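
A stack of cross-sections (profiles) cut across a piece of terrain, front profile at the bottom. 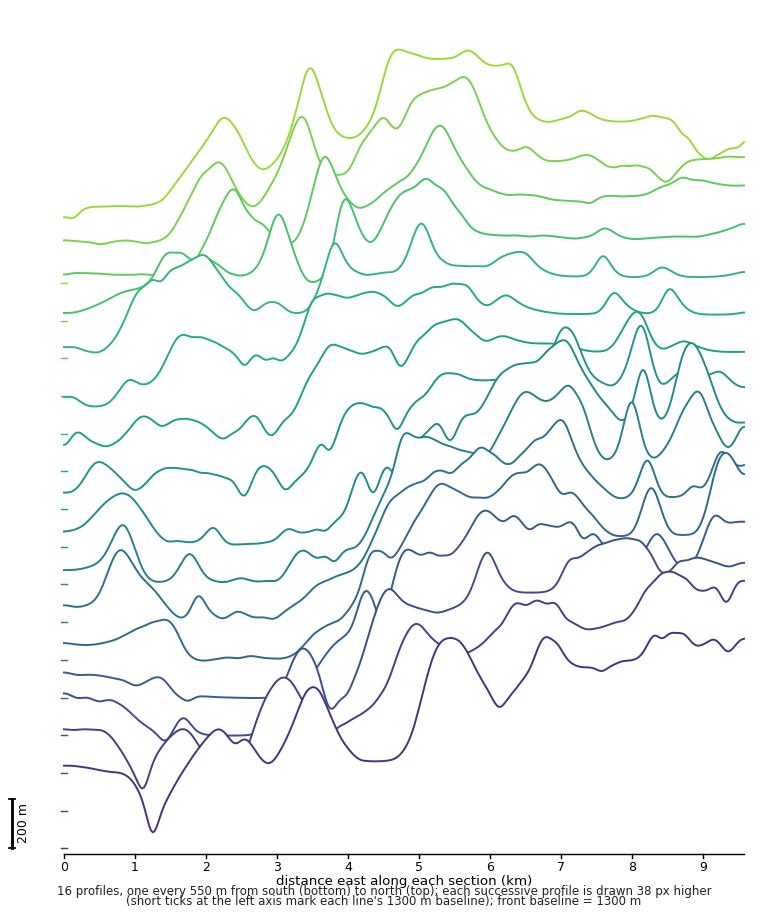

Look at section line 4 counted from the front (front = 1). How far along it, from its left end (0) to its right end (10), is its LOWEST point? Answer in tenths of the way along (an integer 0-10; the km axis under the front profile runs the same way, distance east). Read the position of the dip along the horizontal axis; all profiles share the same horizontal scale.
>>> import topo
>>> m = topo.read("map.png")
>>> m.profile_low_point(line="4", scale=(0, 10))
2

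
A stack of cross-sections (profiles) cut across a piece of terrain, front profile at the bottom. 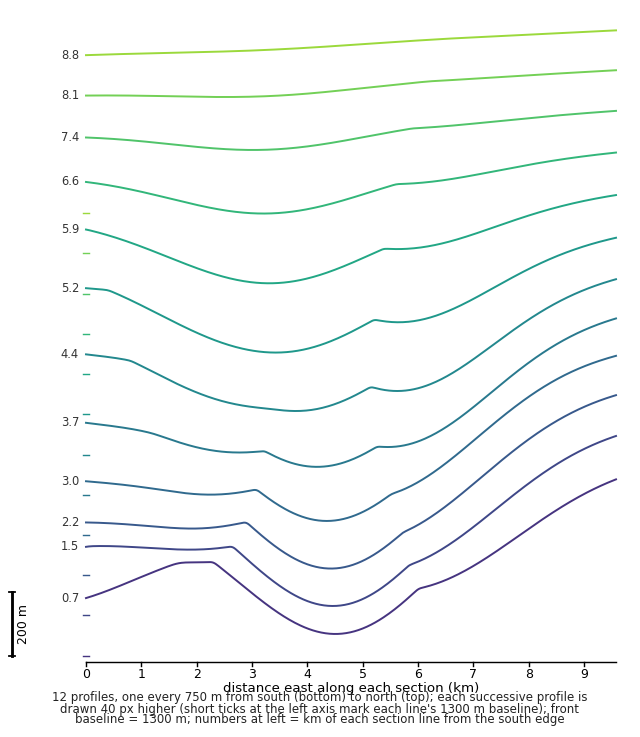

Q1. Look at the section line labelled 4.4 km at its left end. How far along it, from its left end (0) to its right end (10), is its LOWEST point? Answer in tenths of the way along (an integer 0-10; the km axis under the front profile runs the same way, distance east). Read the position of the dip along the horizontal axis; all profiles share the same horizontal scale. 4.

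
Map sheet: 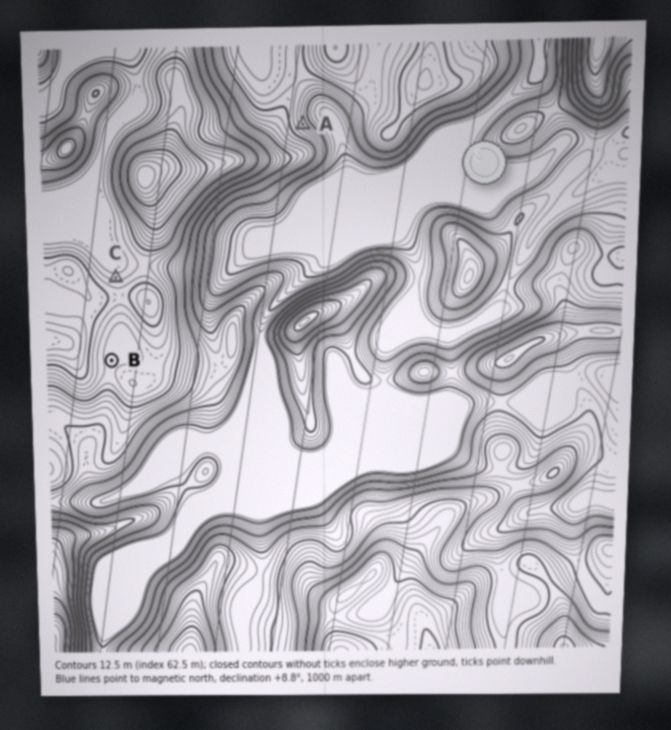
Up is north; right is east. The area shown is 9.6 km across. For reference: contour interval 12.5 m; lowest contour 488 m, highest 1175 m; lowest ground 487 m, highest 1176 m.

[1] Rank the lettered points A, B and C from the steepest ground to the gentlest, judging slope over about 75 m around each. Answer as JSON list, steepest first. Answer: ["A", "C", "B"]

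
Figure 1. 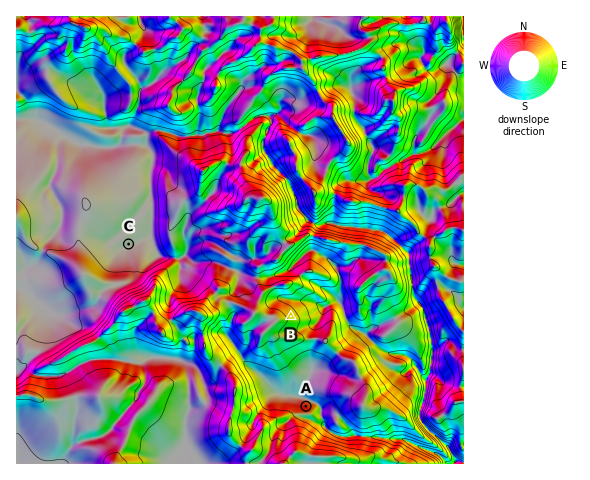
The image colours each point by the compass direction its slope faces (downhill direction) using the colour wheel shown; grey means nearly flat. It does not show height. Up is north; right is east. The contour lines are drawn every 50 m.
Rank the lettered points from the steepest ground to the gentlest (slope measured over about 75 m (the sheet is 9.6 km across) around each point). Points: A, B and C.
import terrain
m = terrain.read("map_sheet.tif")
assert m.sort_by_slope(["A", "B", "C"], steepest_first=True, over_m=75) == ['B', 'A', 'C']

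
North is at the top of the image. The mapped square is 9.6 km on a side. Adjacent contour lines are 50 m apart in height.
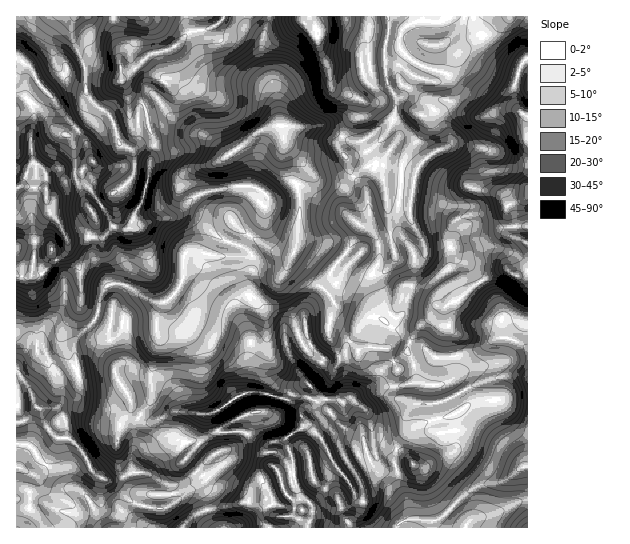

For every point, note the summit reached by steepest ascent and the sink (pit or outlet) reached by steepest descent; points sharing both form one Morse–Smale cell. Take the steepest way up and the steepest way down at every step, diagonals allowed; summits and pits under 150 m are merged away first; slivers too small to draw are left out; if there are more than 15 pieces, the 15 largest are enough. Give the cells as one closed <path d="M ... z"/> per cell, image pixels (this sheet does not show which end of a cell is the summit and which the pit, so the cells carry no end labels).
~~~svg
<path d="M527 16l-138 0 0 14-5 25 3 27 9 15 0 12-5 11-29 21-11 0-26-14-48-2-22 8-10 11-18 13 8 17 2 17-6 23 2 9 36 25 16 7 6 0 1 8 21 20 10 5 6 6 7 12-7 16 0 8 2 2 12 4 15 13 11-2 17 1 12 21 15-4-6-14 1-5 9-17 14-12 6-9 9-1 11-6 13-13 29-17 7-2 11 7 11-3 0-107-15-1-16-12-14-5-20-4-10 0-7 4 3-6 0-5-13-26-19-12-8-3-8 1 6-6 6-13 0-3-10-8 0-4 19-19 21 0 50 28 34 11z"/><path d="M269 248l-7 0-11 8-16 2 5 9 1 11 7 19 13 12 4 8 0 22-8 5-7 0-28-9-11 0-32-18-13-16-4 2-6 19 3 24-8 29 1 22-4 9-8 9 9 6 6 0 18-9 18 0 11 3 7-2-4 6 0 16-17 20-3 4 2 3 10 10 18-19 2 16-9 9 6 7 19 3 10 5 4 4 0 4 3 2 12 0 4-4 6 12 5 5 16 0 10 5 6 0 3-6 1-8 22 2 8-1 12-7 0-8-4-8-18-22-12-25-20-21 0-6 10-12 1-9 10 9 23 2 25-14 28 0 16-4 2-2 0-10-2-6-16 4-12-21-17-1-11 2-15-13-12-4-2-2 0-8 7-16-7-12-6-6-10-5-21-20-1-8-12-2z"/><path d="M17 59l-1 215 2 2 9 1 15-4 25-24 13 21 1 35 6 6 10 4 4-21 4-7 6-3 15 1 20 14 11 4 12-3 7-7 7-12 1-26 3-3 14 0 13 4 32 1 5-1 11-8 6-1-35-24-2-9 6-23-5-25-4-8-19-19-6-3-10 0-24 9-14 0-6 20 0 10-5 22-9 16-4 13-4 3-14-2-6-14-24-34-2-8 11-10-7-20-46-58-7-13z"/><path d="M506 337l-11 2-25 14-27 6-12-2-14 7-2 2 1 15-6 3-12 3-28 0-25 14-23-2-9-10-4 13-8 9 0 6 20 21 12 25 18 22 4 8 0 8-12 7-8 1-22-2-5 20 89 1 5-7 8-2 24 2 8-4 29-28 12-5 16-1 23-15-1-5-11-11-25-16-16-5-18 0-10 2-4-3-5-21 1-5 14-4 28-16 16-5 12-3 19 0 5 3 1-30z"/><path d="M98 315l-5 7-16 15-2 5 0 16 2 8-12 7-4 8-2-7-11-15-4-10-3-2-11 0-13 15 0 166 106 0 0-9-16-7-6-7-1-16 2-10 13 6 18 18 18 5 18-1 38-28-2-3-8-4-11 9-16 4-23-12-13-1-2-2-1-12 4-12 0-21 5-10-7-5-5-16-13-21 2-11-8-23 2-20z"/><path d="M267 16l-80 0 0 9 2 8-12 12-10 6-20 5-26 25 7 10 15 12 12 42 14 0 24-9 10 0 24 20 18-12 10-11 25-8-5-36-14-32 0-12 7-23z"/><path d="M387 16l-119 1-7 28 0 12 14 32 4 21 0 13 2 2 44 2 26 14 11 0 30-22 4-10 0-12-9-14-5 4-11-2-6-6-4-13 1-5 23-2-1-8 5-21 0-11z"/><path d="M74 16l-57 0-1 42 16 12 7 13 46 58 7 20-11 10 2 8 24 34 5 13 15 3 17-32 11-51-13-1-12 4-9-4-10-28-14-10-9-10-3-7 0-23-13-29z"/><path d="M443 44l-21 0-17 15-2 8 10 8 0 3-6 13-6 6 8-1 8 3 19 12 13 26-2 10 6-3 10 0 20 4 14 5 16 12 14 0 1-82-35-11z"/><path d="M186 16l-111 0-2 3-1 19 13 29 2 27 10 13 14 10 6 22 6 8 11 2 8-4 12 0 1-4-6-11-2-17-4-10-15-12-7-10 26-25 26-8 12-11 4-4z"/><path d="M522 376l-19 0-28 8-28 16-14 4-1 5 5 21 4 3 10-2 18 0 16 5 25 16 11 11 2 4-24 16-16 1-12 5-33 31-13 1-15-2-8 2-5 5 1 2 67 0 6-8 6-3 20-4 22-12 9-2 0-120z"/><path d="M506 269l-24 11-12 8-13 13-11 6-7 0-6 4-2 6-14 12-9 17-1 5 7 14 17-8 12 2 27-6 29-16 12 2 17 8 0-73-11 2z"/><path d="M67 249l-25 24-15 4-11-2 0 90 14-18 11 0 3 2 4 10 11 15 2 7 4-8 12-7-2-8 0-16 22-27-10-4-6-6-1-35z"/><path d="M201 252l-14 0-3 3-1 26-7 12-9 8 5 9 7 7 32 18 11 0 28 9 13-3 4-6-2-18-4-8-13-12-12-38-7-3-15 0z"/><path d="M122 284l-11 0-7 5-7 25 14 5-2 20 8 23-2 11 13 21 5 16 8 5 7-9 4-9-1-22 8-29-3-24 5-19-12-3z"/>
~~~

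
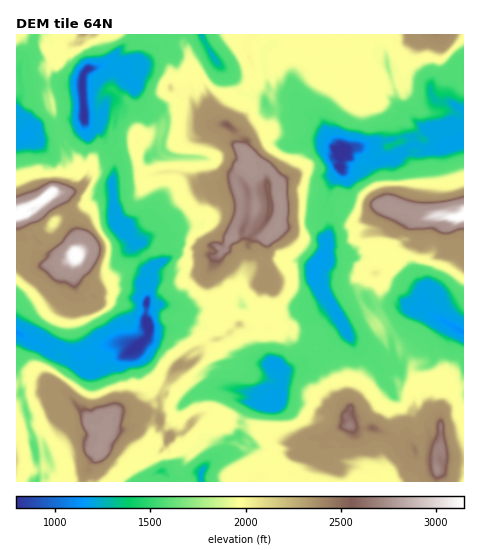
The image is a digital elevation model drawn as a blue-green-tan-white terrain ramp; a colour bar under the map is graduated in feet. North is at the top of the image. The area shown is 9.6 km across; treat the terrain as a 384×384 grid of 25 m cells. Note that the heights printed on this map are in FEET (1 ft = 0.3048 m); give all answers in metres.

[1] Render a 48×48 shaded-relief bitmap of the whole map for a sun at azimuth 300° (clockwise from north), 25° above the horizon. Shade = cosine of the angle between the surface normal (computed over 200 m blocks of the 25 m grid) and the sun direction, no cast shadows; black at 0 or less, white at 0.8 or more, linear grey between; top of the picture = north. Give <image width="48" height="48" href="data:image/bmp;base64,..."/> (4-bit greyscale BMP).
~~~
<image width="48" height="48" href="data:image/bmp;base64,Qk32BAAAAAAAAHYAAAAoAAAAMAAAADAAAAABAAQAAAAAAIAEAAATCwAAEwsAABAAAAAAAAAAAAAAABEREQAiIiIAMzMzAERERABVVVUAZmZmAHd3dwCIiIgAmZmZAKqqqgC7u7sAzMzMAN3d3QDu7u4A////AFR6mrlBVRJoiFbN2IiIiHVVVGiIm5mFQ3Z5m7lRJlIUd0St25iIh4h2U0Z4moqlNFaKm8phAndTNkFYrcqIqXeIdUVniIq2RUaJmtuTATeXRXMlibupuoiIh2ZniIrHNTaZmcymIiJ6Y2dSR5qqzJiIh3d4iInIM0iZmLuoQ1NIl1WGRJqZvduZp1d3iIi4Ili6mLuYU2dkW6Z4doqrvN25uVeZqpioMnnKiay6dGh1ScqJhnib3e3ZumZovMuYQrq6iZrMqHiHNKyodmiZ3dzcqnVoq7zIZc25iGjO2oepUieZdUV4vdy9ymZmvJmph6zahVjN3bqaZDJXdlNHrc3LupdnrKiIiNzJZWi83d3cozImd3VGnLq9yoZ4nMqpd+2nZ4iJm97/2kIiV3Q2mqiJqpmIiqi8haqImIiIVs7/7KZUI2Y1eIiIiZiIiJiJmXiYdmd3VGz/7bl3YyREVXiIiZmIiIiJmZh4dSJWVUfezNqYdmVVUzeHabqHeIiHd3eHZCADZkS9udyZmHeIhUaGarqGaJdoiJiIZSAAFEW9qL2oiYiIZWdmibmXd3iIh3mpl2UAAiWtuJuoiIiHRHZnqpmHRYiImbmpiIhhASSrqJmIh4dlQVVZmoh0MmiJq6mZd2dkESWrqYhUeJl0IRR7qYiDMiaJmYmIhjNFQiWt26liJauGQgOcu5d0FDN4iXiphkECVTOd7duGQ3uWUwOczMmHIlRWeInMqUEAOHM57tyWRVh0VAF7zNqIc0VmeYit3YMABqt1nu25NGdSJBA7yruIh2Z4eIiL7qcgBIzJjP7Mc1hiARAay5h2iYd3eGd5zsYQN5ipi97e12iVEAAIy7h3ZmZmQwEVvKcQWJmIirvO63eaQANVvLmHeGVVQiAAWYUQaYmIiaiL7Id6UAJ3nuuId4qpmMkgAjVAeoaIqZeJu6d5YAJ4jP/IiZq8zO7VEQAzi6VIqql4qpeJUAJ5m//8mJq83d7+hkACnMlFiqqJuod5UAJYm+/9uqqqzMzcubcAfMuHesyqy4d4YxAlm97czMu7u8ury5lCW7uqmavN3Ih2Z1IRfLrLzKqrzLu6zLpke6ebqZms7admeYUibMmZrMuqu7rLqqqni6RKqHZ5zJRFeJUyWcqYeJmau5nMqHrKnLY4uZh3m4RDSIQ0Rnd3dnh4iYi7lVnNvNlnu7qIiXVVNoQlVWZWVEZ4iIiacyq8yrqau8uJh1WGV4dFdkVWdjNWeJmYYRm7ypmbu8uIl2Rod4h3eHUzZ3VVVpioUhm5uqmJqrynaIVXeIh4mHdiNXZnZompUinJmK3KiJuomYZFWIiIiIiGVDRneIiYUirLh53tmIiHrKdkN5mHiIiHdiNoeImWMQm5mIvuyYZYrMl2NZmIiIiIhyNniIm5IAKZiInNzJVIq7iIdniIiIh4mFJEWIm7cgAjZ2iqrKRYuqiIh4iIiIh3mGRBAlm6iDARFnZ4mpWJqoiIiIiIiIiHmYZkAAW6iYMSAWeIiYeLiIiIiIiIiIiIqod3IA=="/>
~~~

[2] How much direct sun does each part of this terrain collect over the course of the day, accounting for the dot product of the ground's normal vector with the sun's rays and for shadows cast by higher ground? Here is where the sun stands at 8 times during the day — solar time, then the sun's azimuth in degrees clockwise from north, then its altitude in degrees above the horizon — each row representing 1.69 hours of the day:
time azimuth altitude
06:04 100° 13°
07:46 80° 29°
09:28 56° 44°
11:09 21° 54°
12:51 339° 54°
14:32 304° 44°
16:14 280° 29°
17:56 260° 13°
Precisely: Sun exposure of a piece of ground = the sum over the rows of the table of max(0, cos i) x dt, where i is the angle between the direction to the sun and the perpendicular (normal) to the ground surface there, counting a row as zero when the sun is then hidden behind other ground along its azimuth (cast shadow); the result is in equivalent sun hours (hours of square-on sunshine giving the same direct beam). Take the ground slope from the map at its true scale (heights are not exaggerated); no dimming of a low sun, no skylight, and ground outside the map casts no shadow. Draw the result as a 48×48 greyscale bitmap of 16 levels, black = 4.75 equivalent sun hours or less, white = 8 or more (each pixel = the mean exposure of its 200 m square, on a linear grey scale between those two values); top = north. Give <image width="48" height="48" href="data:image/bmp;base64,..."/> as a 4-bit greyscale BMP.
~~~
<image width="48" height="48" href="data:image/bmp;base64,Qk32BAAAAAAAAHYAAAAoAAAAMAAAADAAAAABAAQAAAAAAIAEAAATCwAAEwsAABAAAAAAAAAAAAAAABEREQAiIiIAMzMzAERERABVVVUAZmZmAHd3dwCIiIgAmZmZAKqqqgC7u7sAzMzMAN3d3QDu7u4A////AMVs24lzuRne3depzd3czMtzFszMmMxzuLysypyZS7MWzJGM7d3d3GNqypzJTMusqruLuaZCZr2xETOMze3cknzNyEIinMu8q8lYuZnbdXvJfMgoyb3Li93dzMzMzcvMvNZplbzcaTSYZLy1fMXL3t3dy6zM3dzdvNSpSafNubkm7FrLcmvczu7dlZut3dy6u8elu5vdyLyKqti9283d3d3czdzu7dzNy5WK257u2rzdvN7d3u3M3NzMzczcze7duods3N7e/s7bpK7u3aqaq6zNzt283N3u3Gmd3dzN7u7OqTvd7burq7zO7uzNjN3u3Gq93dy73u3cepKsp0Jqq87t3d3anN3d3cvd3du7zd3btWp7zMy7u9zf7u/by97d3M7d3bu6rO3M3IRlvNy6lM3d7u7Ny+zf/d7cvLzMmd293uyoKMxALM3d3d3cu/7e7e3Myazdt4zc3u7LtSVWR73d3t3Kvd3d7tzHEzO8hSW6ze3cu7iHl3zd2ZyKzd3e7bgQERMUzLZoy93d2qzd3avNtpmc3d7tyzM1URACGME53Lzczt3d3svelLrt3u3Muph2jMtAI1ad3LjN3d3MyrzbWbzd3LzMpaR3zM3aebQjm2jN3Kt0pay4XL2Ypa3LiiVMyozbqIlosmgnzKNpaXyUvJRlh3zJazTII1fLuYiZqoW2OKzduqmWyWrMa2MyYnx0y6R53JaZu6zLpIzdy5eYy83NhLlAM8vNxjdWicEnu5unm2jMq4SYm93d2AERKdu9zNqXjLxQSovKSrzHSkNXm3zMyTFbzMu73e7LvJqJqr28sWQhMpZnhmzMdqy83b3cze3cypM5m83czJvcN3sDaMhSWJqjKAB3ve3LmmOqu5vMzLzNyqmQeaWbYkIGQGEQDN65gwrMuHu5vMusyIepmrtRfMyZrO1QBrvJY8zMhMckqszJyZeZl7mM3e3u/97YNUaqV5JqjJarqd3JyZaZmazu7t3t3t3t3cV4R3xie4zbm8u6yXebzM7u3e7t3s3d3b10F23Lur7bnLyK24equq3t3d7u7e7u7t3KCY3t3t3tzM3N3dmalqre7t3d3t7t3t3KmYvO/ty6u93d7d3MmZvMzv7u7u79ze3sqKlrVWVRh93d3Ny6mavanN3d7ty73dzduMyIzIRavv2pi7uXACnMy8vM3cuZ3cu9y93ZvLrMm+27q7t6chEkRF3dzMpLzKa7zO7dq7zc3dzdy81hO5jMzJNqzKJ3mnG73d3Mm73d7uztvN3MokUUzbqZnEu6q4G63N3Gi77e7MyYzdzIO8zJh83tx7y9u4K5rs2mrN39zNxavco0vd3bRnyph83My3PO67u83d3tztyofISs3d3dvJpZrMyVeFTd27zc3d3MqrzMdWzd3d3dvYmM3cu6ZCBN27u87d3Mh6zdx7zd3d3bvKEivcuL1wACuHZcu92yhM3N3Mzd3d3ZzKlzKWl922AUBFbNuuxWSt3d3d3dzd3bxjRIIGWt3bVWI83d3dpYjdzM3d3czN3MqczMtQ=="/>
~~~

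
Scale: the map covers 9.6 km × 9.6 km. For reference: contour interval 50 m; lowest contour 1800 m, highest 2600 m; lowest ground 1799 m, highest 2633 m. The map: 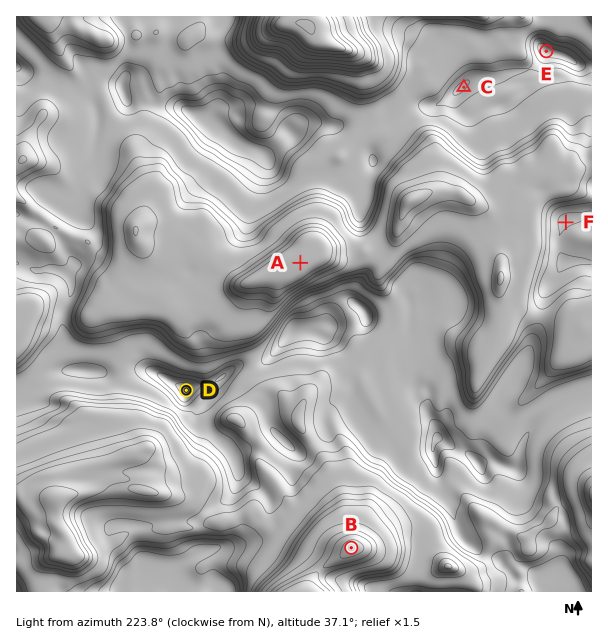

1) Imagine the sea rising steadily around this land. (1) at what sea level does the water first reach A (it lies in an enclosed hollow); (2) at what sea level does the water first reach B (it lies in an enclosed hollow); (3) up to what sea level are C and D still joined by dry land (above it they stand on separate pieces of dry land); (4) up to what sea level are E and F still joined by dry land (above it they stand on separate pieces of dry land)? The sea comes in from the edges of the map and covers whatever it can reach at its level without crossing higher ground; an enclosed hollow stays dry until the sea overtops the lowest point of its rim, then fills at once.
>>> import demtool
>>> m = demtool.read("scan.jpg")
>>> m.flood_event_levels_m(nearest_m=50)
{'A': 2250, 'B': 1900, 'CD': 2350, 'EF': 2300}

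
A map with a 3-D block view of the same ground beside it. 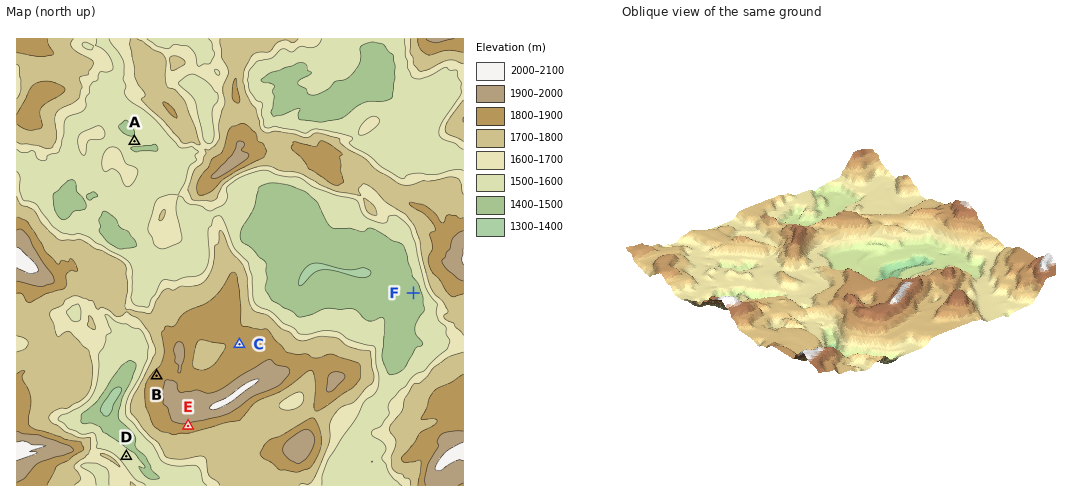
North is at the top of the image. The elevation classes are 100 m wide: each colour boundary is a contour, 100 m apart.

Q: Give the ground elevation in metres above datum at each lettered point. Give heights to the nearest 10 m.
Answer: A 1560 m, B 1830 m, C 1830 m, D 1590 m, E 1840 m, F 1470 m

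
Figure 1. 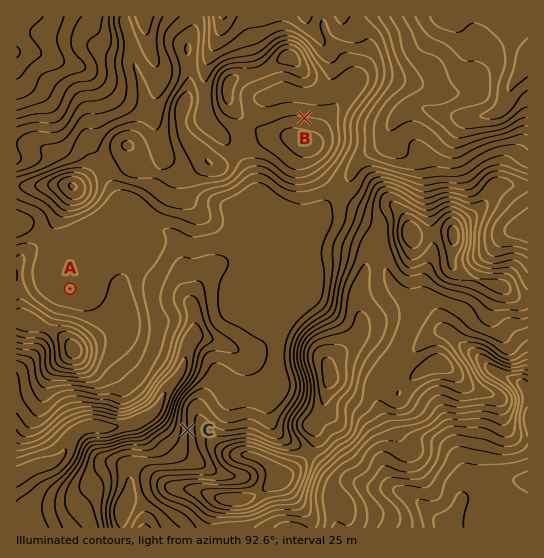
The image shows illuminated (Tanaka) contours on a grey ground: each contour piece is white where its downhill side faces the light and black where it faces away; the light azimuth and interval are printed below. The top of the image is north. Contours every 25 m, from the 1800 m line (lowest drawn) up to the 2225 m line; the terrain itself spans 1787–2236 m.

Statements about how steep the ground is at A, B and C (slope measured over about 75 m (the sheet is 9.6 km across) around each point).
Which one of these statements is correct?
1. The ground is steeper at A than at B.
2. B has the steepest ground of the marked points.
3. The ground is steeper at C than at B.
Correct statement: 3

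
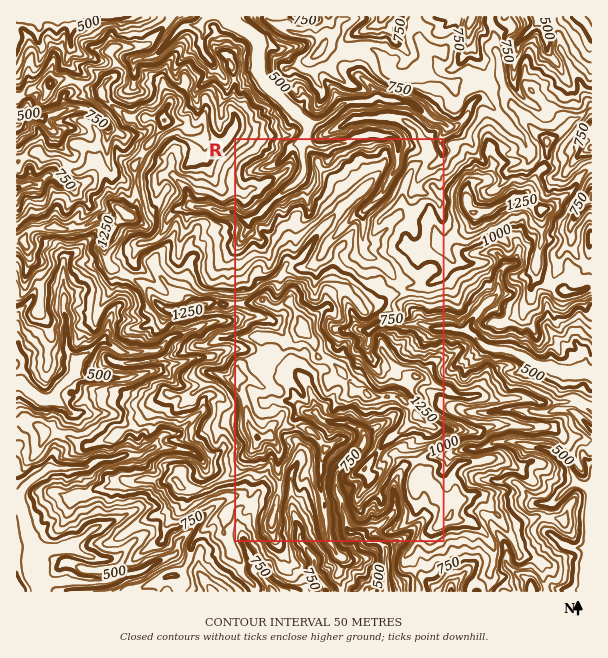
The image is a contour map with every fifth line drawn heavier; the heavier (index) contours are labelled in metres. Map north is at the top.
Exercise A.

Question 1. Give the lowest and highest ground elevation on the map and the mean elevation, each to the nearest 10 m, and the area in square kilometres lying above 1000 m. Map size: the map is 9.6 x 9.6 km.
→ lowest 420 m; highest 1500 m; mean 840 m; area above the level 22.6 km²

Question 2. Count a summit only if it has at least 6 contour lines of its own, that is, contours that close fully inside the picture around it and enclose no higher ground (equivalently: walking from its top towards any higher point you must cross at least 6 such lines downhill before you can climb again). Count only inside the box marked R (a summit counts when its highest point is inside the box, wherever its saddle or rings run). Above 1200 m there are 1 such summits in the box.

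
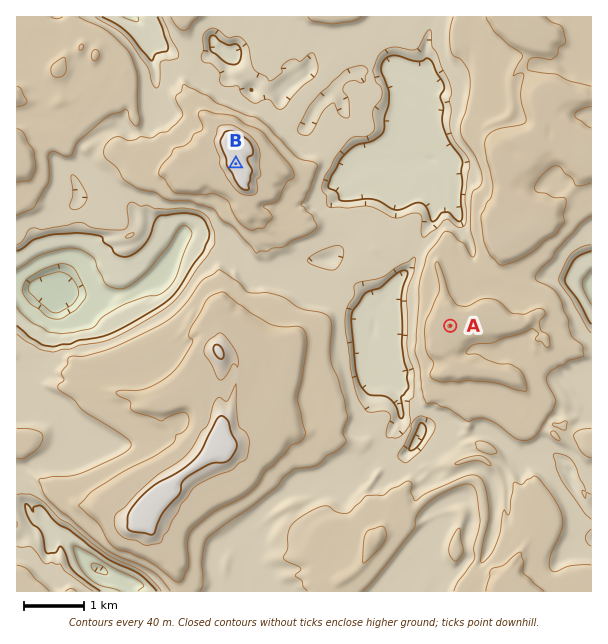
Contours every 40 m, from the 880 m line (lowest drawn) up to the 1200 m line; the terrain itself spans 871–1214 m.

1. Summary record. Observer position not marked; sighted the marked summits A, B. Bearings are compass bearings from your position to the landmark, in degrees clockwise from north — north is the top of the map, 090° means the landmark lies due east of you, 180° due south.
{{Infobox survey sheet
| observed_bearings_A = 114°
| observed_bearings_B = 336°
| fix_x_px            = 273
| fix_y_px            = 247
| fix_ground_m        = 1080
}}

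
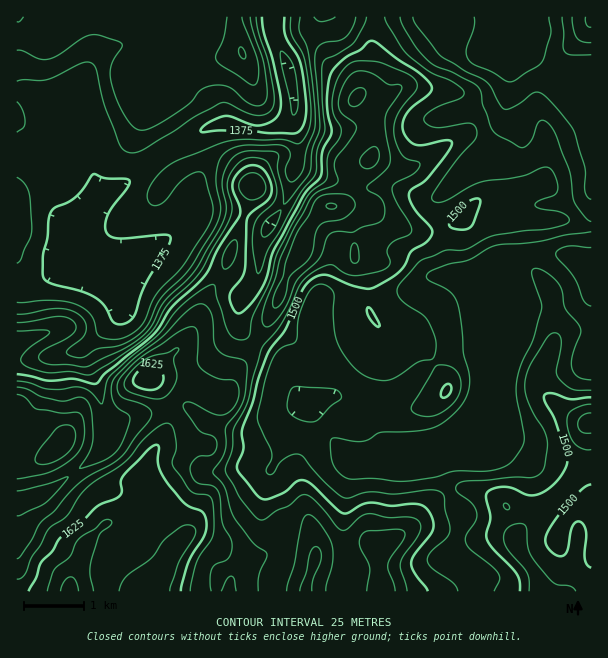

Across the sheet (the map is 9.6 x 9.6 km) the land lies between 1345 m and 1685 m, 1480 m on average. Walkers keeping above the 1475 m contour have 44.7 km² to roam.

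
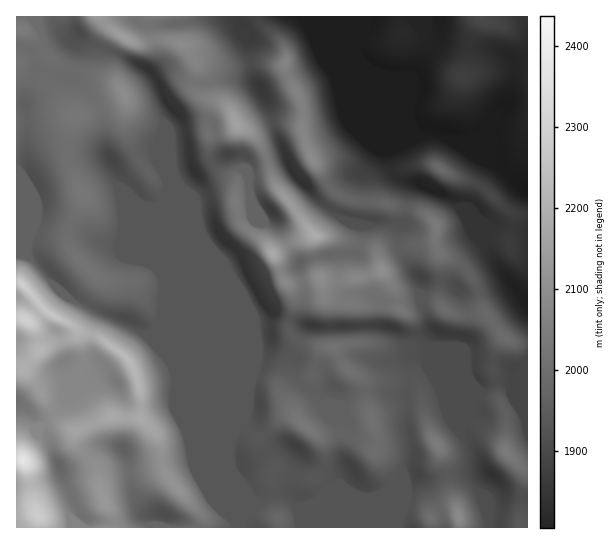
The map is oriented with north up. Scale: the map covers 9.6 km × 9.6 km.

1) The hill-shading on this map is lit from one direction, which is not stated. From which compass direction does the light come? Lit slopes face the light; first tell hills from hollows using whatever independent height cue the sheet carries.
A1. NE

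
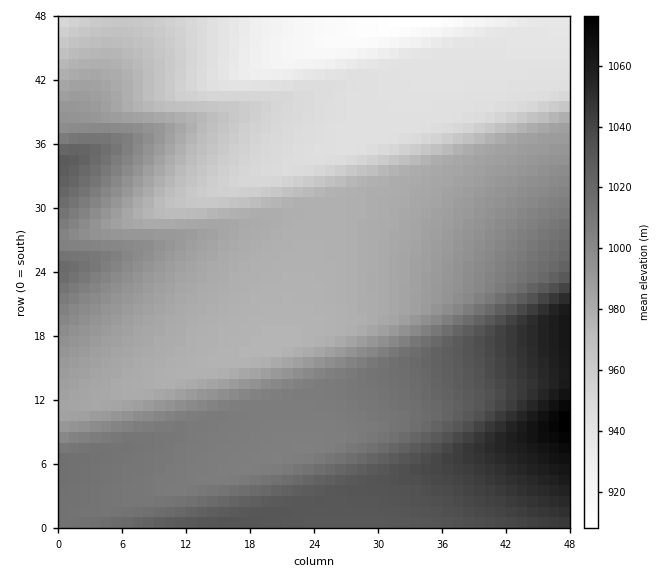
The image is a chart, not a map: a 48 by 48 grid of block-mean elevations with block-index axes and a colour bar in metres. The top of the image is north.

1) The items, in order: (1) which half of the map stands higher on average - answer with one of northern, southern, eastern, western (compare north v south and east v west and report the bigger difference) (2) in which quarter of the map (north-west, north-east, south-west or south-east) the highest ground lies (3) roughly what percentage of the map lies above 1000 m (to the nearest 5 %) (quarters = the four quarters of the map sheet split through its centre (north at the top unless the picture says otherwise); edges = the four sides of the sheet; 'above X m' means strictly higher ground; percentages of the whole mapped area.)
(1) Taken as a whole, the southern half is higher than the northern.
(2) The highest ground is in the south-east quarter.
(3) Ground above 1000 m makes up about 40 % of the sheet.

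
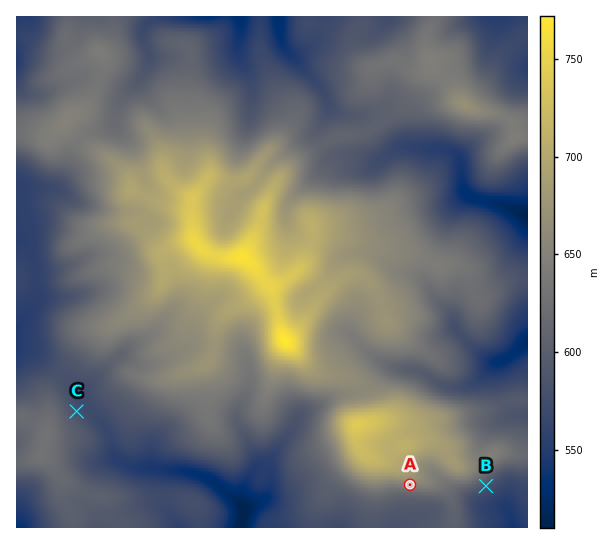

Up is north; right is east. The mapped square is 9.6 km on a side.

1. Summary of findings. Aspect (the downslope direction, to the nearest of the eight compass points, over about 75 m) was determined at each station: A S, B SE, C NE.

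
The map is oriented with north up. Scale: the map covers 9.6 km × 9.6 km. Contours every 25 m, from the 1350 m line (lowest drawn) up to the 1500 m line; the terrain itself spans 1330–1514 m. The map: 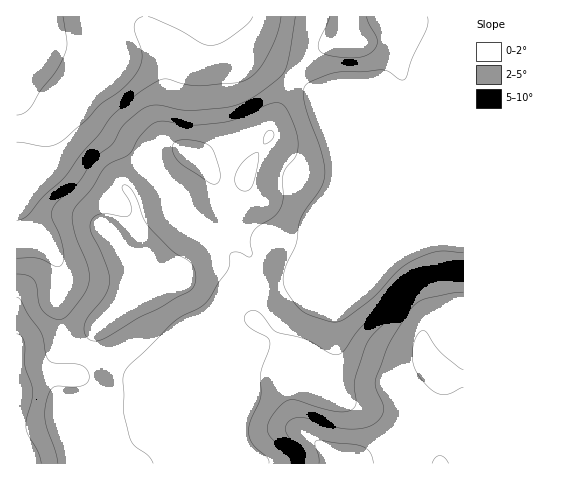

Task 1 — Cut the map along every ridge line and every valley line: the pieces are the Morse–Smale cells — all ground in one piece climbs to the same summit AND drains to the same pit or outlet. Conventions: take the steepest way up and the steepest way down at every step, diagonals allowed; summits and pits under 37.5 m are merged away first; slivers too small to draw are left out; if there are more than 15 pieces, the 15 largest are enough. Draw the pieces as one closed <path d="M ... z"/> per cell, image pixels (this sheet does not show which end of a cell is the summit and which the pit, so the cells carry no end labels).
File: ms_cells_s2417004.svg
<path d="M216 16l-124 0 6 15 14 23-4 16-5 7-25 9-34 34-2 9 3 11 0 11-3 14-9 11-17 5 1 283 211 0 0-128-4-15 2-16 10-11 12-5 31-3 16-5 16 0 7 2 18-21 16-31 16-39 78-79-29 10-12 0-8-3-22 0-49-20-32-22-41-25-14-15-12-18z"/><path d="M463 16l-246 1 10 3 18 25 13 12 36 21 32 22 28 12 21 8 22 0 8 3 12 0 31-11-80 80-16 39-16 31-18 21-7-2-16 0-16 5-31 3-12 5-10 11-2 16 4 15 1 128 235-1z"/><path d="M91 16l-75 1 1 163 16-4 9-11 3-14 0-11-3-11 2-9 34-34 25-9 5-7 4-16z"/>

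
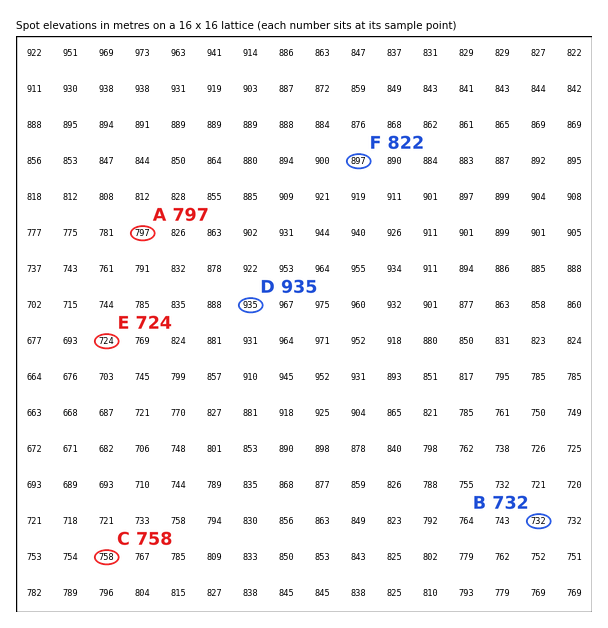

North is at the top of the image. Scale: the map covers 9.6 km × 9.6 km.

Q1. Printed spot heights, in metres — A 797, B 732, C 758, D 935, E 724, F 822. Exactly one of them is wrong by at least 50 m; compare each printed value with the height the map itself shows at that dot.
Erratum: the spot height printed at F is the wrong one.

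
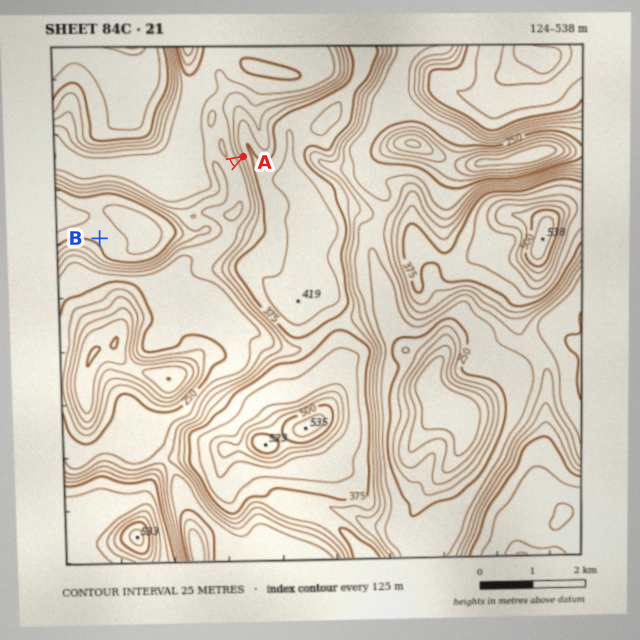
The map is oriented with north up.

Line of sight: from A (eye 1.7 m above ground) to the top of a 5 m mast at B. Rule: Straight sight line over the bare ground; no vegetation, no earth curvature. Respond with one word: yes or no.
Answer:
no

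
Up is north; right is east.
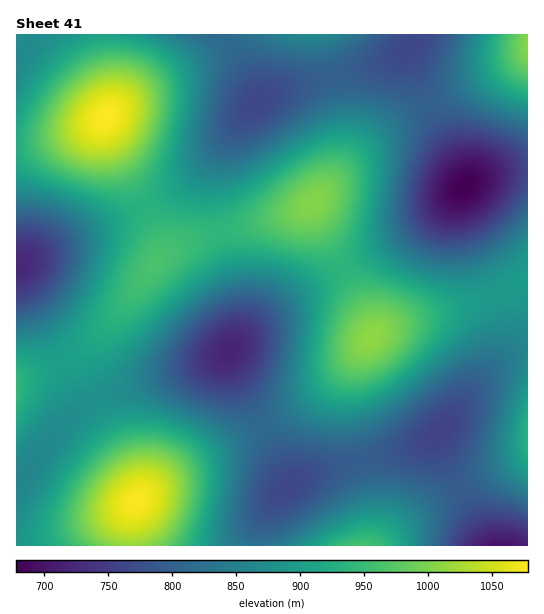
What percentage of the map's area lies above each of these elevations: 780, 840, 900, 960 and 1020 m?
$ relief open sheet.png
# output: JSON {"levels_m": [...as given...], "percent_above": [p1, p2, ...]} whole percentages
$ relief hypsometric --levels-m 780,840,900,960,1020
{"levels_m": [780, 840, 900, 960, 1020], "percent_above": [87, 62, 37, 14, 4]}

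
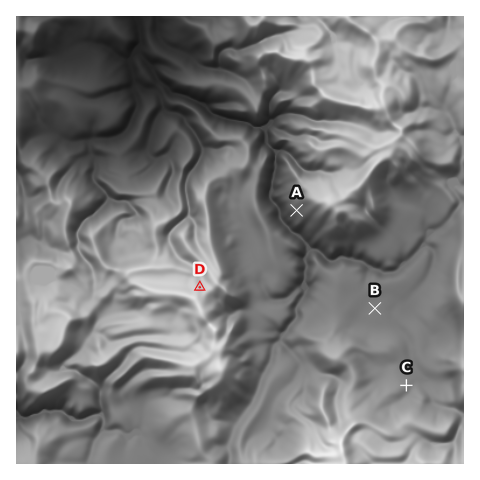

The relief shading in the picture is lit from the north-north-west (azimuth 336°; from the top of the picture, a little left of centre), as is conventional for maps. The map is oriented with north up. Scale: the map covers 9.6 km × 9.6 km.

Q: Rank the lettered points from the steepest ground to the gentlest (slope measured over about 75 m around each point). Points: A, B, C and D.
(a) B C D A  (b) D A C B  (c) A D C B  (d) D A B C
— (c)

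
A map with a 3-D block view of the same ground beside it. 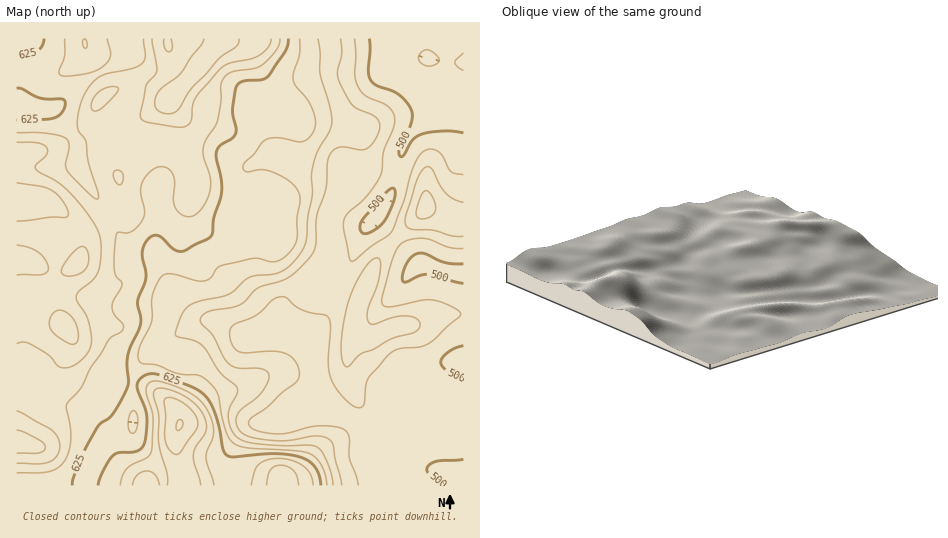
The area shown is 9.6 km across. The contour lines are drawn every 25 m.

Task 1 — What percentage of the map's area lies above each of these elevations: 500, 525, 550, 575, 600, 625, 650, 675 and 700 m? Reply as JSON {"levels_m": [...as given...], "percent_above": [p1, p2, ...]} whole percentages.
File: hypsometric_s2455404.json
{"levels_m": [500, 525, 550, 575, 600, 625, 650, 675, 700], "percent_above": [95, 79, 66, 59, 52, 40, 28, 13, 4]}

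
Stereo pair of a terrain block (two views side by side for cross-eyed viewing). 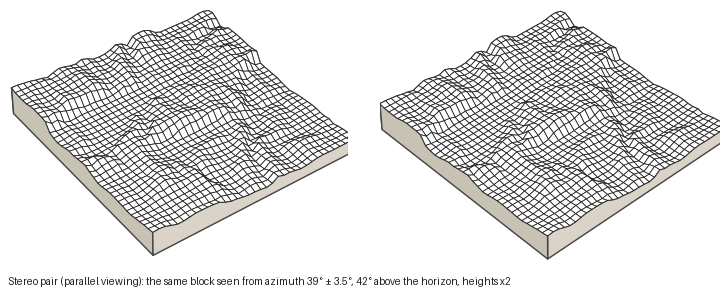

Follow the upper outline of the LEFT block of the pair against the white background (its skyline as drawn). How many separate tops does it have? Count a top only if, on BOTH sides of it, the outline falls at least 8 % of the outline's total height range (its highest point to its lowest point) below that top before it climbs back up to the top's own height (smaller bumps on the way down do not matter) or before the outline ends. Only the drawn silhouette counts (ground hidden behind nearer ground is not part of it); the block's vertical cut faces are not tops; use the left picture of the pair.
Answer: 2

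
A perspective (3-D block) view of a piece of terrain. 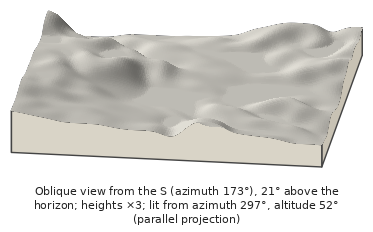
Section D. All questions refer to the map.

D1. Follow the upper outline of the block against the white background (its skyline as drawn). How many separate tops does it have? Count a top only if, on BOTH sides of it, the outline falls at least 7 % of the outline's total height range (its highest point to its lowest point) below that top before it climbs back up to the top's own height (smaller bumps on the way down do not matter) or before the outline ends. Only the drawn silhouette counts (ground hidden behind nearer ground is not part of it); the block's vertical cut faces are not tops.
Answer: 2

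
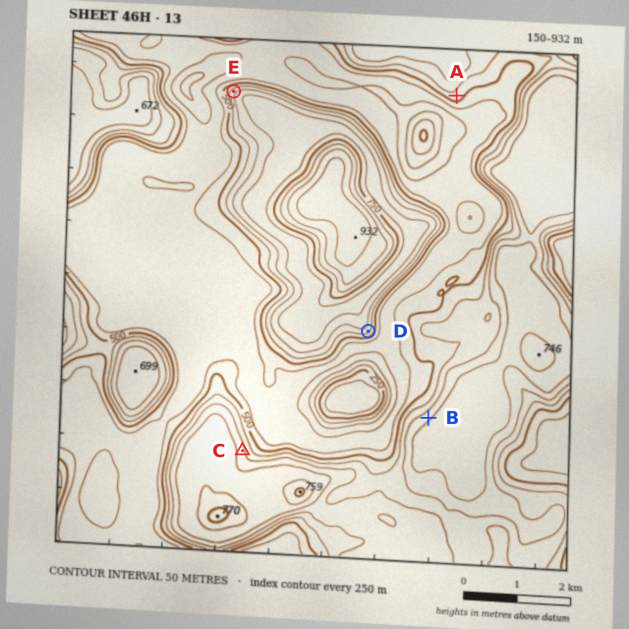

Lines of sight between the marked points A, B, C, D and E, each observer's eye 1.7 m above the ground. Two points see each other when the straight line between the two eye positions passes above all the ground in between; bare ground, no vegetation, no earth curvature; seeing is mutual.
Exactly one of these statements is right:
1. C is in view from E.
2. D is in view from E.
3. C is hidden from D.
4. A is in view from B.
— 4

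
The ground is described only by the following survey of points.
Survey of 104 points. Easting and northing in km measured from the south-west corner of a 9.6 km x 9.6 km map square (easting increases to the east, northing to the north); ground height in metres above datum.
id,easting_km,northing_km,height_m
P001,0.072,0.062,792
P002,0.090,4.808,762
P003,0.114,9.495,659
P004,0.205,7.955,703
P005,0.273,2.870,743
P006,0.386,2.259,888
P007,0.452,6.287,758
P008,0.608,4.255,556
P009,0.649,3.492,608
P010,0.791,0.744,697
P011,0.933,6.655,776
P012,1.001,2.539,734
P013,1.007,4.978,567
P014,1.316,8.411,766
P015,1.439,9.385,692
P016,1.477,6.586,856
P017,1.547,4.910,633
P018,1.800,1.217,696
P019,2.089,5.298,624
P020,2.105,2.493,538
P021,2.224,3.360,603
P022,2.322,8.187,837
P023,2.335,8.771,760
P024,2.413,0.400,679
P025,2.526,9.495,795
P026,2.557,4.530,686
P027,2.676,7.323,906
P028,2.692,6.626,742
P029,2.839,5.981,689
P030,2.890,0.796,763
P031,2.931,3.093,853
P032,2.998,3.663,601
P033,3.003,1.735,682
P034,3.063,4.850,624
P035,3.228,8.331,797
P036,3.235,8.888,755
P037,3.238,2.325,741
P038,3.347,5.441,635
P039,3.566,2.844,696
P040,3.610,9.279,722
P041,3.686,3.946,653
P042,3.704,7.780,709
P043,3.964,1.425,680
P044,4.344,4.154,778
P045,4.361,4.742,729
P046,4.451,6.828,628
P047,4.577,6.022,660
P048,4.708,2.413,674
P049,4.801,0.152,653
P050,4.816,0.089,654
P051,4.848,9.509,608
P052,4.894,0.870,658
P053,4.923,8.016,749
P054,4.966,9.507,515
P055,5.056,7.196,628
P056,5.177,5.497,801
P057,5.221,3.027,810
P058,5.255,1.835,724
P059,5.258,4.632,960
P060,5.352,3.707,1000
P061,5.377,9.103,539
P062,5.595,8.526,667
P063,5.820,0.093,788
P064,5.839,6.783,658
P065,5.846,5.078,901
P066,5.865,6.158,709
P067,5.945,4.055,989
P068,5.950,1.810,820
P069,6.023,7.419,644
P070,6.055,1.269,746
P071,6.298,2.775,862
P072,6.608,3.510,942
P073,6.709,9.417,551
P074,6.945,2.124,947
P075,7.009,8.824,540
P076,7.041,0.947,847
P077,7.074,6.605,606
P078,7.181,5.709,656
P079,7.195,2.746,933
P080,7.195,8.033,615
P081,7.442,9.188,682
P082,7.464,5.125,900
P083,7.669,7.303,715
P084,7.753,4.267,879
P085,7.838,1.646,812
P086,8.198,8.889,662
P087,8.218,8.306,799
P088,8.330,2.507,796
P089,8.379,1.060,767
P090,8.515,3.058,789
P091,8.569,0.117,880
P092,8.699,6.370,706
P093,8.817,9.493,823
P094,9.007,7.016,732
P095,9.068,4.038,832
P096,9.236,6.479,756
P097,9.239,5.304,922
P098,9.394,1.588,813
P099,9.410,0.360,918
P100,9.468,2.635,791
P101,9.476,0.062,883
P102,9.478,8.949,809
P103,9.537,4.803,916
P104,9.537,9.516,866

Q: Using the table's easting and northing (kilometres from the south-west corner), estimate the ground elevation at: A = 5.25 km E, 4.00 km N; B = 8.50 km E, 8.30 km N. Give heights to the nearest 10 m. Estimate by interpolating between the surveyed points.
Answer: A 970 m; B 820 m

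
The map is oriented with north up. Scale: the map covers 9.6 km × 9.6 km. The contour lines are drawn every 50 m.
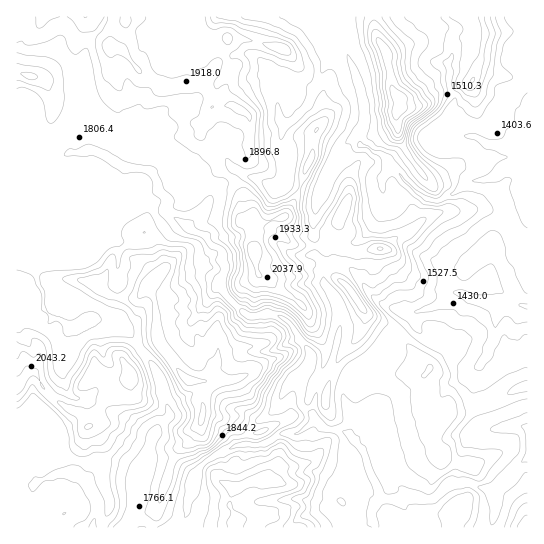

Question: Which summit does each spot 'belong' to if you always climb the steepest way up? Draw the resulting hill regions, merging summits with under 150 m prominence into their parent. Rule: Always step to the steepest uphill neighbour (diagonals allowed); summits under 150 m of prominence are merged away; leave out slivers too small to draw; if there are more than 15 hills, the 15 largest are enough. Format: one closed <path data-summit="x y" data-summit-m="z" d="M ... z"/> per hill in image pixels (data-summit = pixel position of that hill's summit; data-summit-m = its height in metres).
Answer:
<path data-summit="131 375" data-summit-m="2133" d="M331 16l-7 1 4 42-20 46-14 15-10 6-4 13 0 11 7 9-2 23 10 5 25 6-7 28 2 34 6 6 3 5 0 17 15 22 1 25-9 36-15 28-3 20-12-8-1-24-6-2-10 11-7 16-26 22-3 14 10 2 9-2 15-10 16 0 17-13 12 9 10 0 12 4 16 22 4 16 10 19 1 9-7 0-23-18-7 0-9 6-5 6 0 16 17 19 144 0 6-19-1-18 24-26 9-7 0-288-23-2-12 9-24 4-11 10-17 9-11 0-12-7-15-14-6-8-8-5-1-5-7-8-21-8 0-14 4-8-1-26-18-52-9-23z"/><path data-summit="254 250" data-summit-m="2098" d="M323 16l-307 1 0 140 25 0 10 3 20-8 24-1 27 16 28 4 7 11 2 9 9 10-3 9 22 15 3 4 16 7 5 9 6 2 6 6-2 8 4 9-5 15 7 12 22 19 26-1 10 4 8 8 7 14 7 6 4 7 0 8-11 16 0 23 1 5 12 9 4-25 16-32 7-28 0-21-5-12-11-14 0-17-3-5-6-6-2-34 7-28-25-6-10-5 2-23-7-9 0-11 4-13 10-6 14-15 20-46z"/><path data-summit="187 379" data-summit-m="2122" d="M181 221l-4 0-28 22-34-3-21-17 2 7-5 21-6 6-11 4-15 0-16-5-2-2 1-18-9 21 0 6 4 19 6 9 1 19 9 9 5 0 9 6 7 0 9-5 22 0 13 4 13 10 28 41 10 36 0 6-10 9-7 12-4 21 26 6 21 11 4-7 15-13 23-11 11-2 3-14 26-22 7-16 10-11 6 1 1-6 8-9 2-12-11-13-7-14-8-8-10-4-26 1-22-19-7-12 5-15-4-9 2-8-6-6-6-2-5-9-16-7z"/><path data-summit="398 97" data-summit-m="1928" d="M445 16l-113 1 13 28 18 52 1 26-4 8 0 14 21 8 7 8 1 5 8 5 10 13 23 16 11 0 17-9 11-10 24-4 12-9 23 1 0-12-7-16-8-1-10 7-10-2-19-9-13-1-6-5-4-11 0-10 4-7 0-5-6-10-1-21 0-4 4-5 0-22 3-8z"/><path data-summit="234 487" data-summit-m="1876" d="M315 420l-17 13-16 0-15 10-9 2-21 0-31 16-7 8-8 16-4 29-8 13 166 1-10-15-6-4 0-16 5-6 9-6 7 0 25 19 5-1 0-5-11-23-6-21-12-15-9-4-15-2z"/><path data-summit="526 527" data-summit-m="1626" d="M527 459l-8 6-24 26 1 18-5 19 37-1z"/>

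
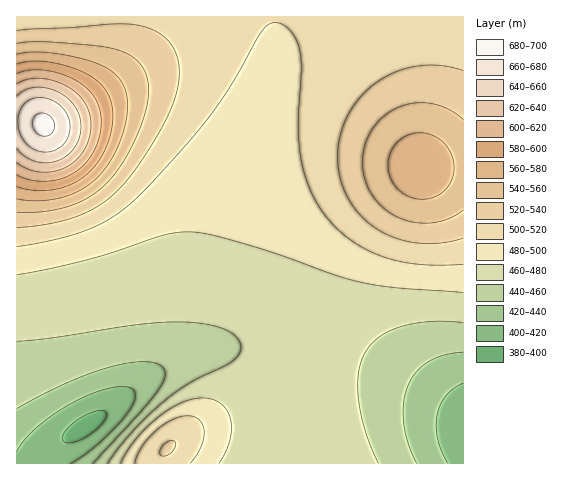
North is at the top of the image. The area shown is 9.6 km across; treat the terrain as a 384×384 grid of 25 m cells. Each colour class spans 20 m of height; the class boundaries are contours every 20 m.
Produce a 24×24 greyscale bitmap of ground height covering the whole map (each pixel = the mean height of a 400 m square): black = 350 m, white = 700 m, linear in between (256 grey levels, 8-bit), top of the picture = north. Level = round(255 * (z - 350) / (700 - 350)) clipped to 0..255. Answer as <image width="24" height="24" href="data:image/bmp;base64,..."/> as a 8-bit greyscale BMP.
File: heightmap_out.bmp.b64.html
<image width="24" height="24" href="data:image/bmp;base64,Qk12BgAAAAAAADYEAAAoAAAAGAAAABgAAAABAAgAAAAAAEACAAATCwAAEwsAAAABAAAAAAAAAAAAAAEBAQACAgIAAwMDAAQEBAAFBQUABgYGAAcHBwAICAgACQkJAAoKCgALCwsADAwMAA0NDQAODg4ADw8PABAQEAAREREAEhISABMTEwAUFBQAFRUVABYWFgAXFxcAGBgYABkZGQAaGhoAGxsbABwcHAAdHR0AHh4eAB8fHwAgICAAISEhACIiIgAjIyMAJCQkACUlJQAmJiYAJycnACgoKAApKSkAKioqACsrKwAsLCwALS0tAC4uLgAvLy8AMDAwADExMQAyMjIAMzMzADQ0NAA1NTUANjY2ADc3NwA4ODgAOTk5ADo6OgA7OzsAPDw8AD09PQA+Pj4APz8/AEBAQABBQUEAQkJCAENDQwBEREQARUVFAEZGRgBHR0cASEhIAElJSQBKSkoAS0tLAExMTABNTU0ATk5OAE9PTwBQUFAAUVFRAFJSUgBTU1MAVFRUAFVVVQBWVlYAV1dXAFhYWABZWVkAWlpaAFtbWwBcXFwAXV1dAF5eXgBfX18AYGBgAGFhYQBiYmIAY2NjAGRkZABlZWUAZmZmAGdnZwBoaGgAaWlpAGpqagBra2sAbGxsAG1tbQBubm4Ab29vAHBwcABxcXEAcnJyAHNzcwB0dHQAdXV1AHZ2dgB3d3cAeHh4AHl5eQB6enoAe3t7AHx8fAB9fX0Afn5+AH9/fwCAgIAAgYGBAIKCggCDg4MAhISEAIWFhQCGhoYAh4eHAIiIiACJiYkAioqKAIuLiwCMjIwAjY2NAI6OjgCPj48AkJCQAJGRkQCSkpIAk5OTAJSUlACVlZUAlpaWAJeXlwCYmJgAmZmZAJqamgCbm5sAnJycAJ2dnQCenp4An5+fAKCgoAChoaEAoqKiAKOjowCkpKQApaWlAKampgCnp6cAqKioAKmpqQCqqqoAq6urAKysrACtra0Arq6uAK+vrwCwsLAAsbGxALKysgCzs7MAtLS0ALW1tQC2trYAt7e3ALi4uAC5ubkAurq6ALu7uwC8vLwAvb29AL6+vgC/v78AwMDAAMHBwQDCwsIAw8PDAMTExADFxcUAxsbGAMfHxwDIyMgAycnJAMrKygDLy8sAzMzMAM3NzQDOzs4Az8/PANDQ0ADR0dEA0tLSANPT0wDU1NQA1dXVANbW1gDX19cA2NjYANnZ2QDa2toA29vbANzc3ADd3d0A3t7eAN/f3wDg4OAA4eHhAOLi4gDj4+MA5OTkAOXl5QDm5uYA5+fnAOjo6ADp6ekA6urqAOvr6wDs7OwA7e3tAO7u7gDv7+8A8PDwAPHx8QDy8vIA8/PzAPT09AD19fUA9vb2APf39wD4+PgA+fn5APr6+gD7+/sA/Pz8AP39/QD+/v4A////ADArKzFAVmx6eW9kXVtaW1taV1RORz83LjQsJSQtQlxyeXNoX1taWlpYVlJMRTw0Kzw1LSUkL0Rca21mXlpZWVhXVFBKQzwzLEM/OTMtLTZGVl5eW1hXV1dWU09KRD02MElHREA7ODg+SFBUVVVVVlZVU09LRUA6Nk1MSkhGQ0JCRUpNUFJUVVVVU1BMSERAPlBPT05NS0pKSktNT1FTVVVVVFJPTElHRlNTUlJRUVBQUFBQUlNUVVZWVlRTUVBPT1ZWVVVVVVRUVFRVVVZXV1hYWFhYV1dXWFpaWVhYWFhYWFhYWFlZWltbXF1eX2BhYWFgXl1cW1paWltbW1xcXV5gYmRnaWtsa2tpZmRhX15dXV1dXl5fYGJkaGxxdXd4dnl2c25qZWJgX19fYGBhY2VpbnV8goWFgouKhn92bmhkYmFhYWJjZWludX6HjpGRjKKjn5SHeW9pZWNjY2RlZ2tyeoWPl5ualLvAu6yZhnhvaWZlZWVnaW50fomUnKCfmNPc1cKqk4F1bmlnZmZoam91f4mUnKCemOTu5tC1nIp8c21qaGhpa291fYeQl5uZk+nx59G4oY+CeHFtamlqa290eoKKkJKRjd7j2cayoJKFfHRvbGtrbG5yd32Dh4mIhsbJwLOmmpCGfnZxbmxrbG5xdHh8f4GBf6mppZ6XkYuEfXdyb21sbW5wcnV3ent7e42OjIqJh4SAe3Zyb25tbW5vcXN0dnd4eHh5ent8fXx6d3Rxb25tbW5vcHJzdHV2dw=="/>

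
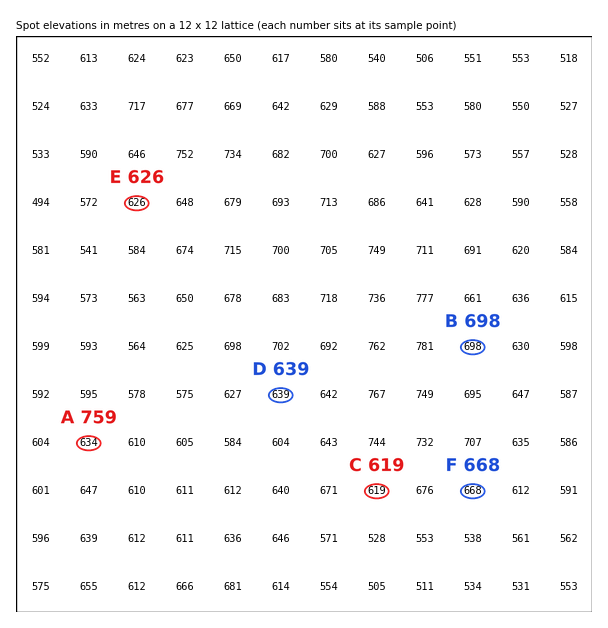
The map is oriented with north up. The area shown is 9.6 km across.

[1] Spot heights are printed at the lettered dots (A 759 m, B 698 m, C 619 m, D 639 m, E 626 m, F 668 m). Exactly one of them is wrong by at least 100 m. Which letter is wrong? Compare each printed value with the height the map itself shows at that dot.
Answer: A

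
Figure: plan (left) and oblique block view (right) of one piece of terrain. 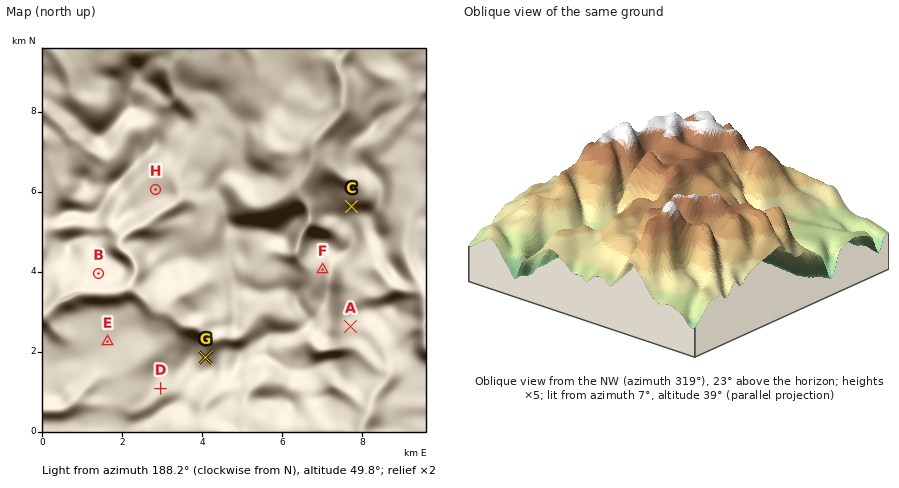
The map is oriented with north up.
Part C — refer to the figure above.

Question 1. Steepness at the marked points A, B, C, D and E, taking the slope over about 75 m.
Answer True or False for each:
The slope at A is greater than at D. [True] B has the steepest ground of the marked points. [False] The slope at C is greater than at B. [True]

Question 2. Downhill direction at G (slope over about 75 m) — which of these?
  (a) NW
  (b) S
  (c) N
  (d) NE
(c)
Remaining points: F W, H E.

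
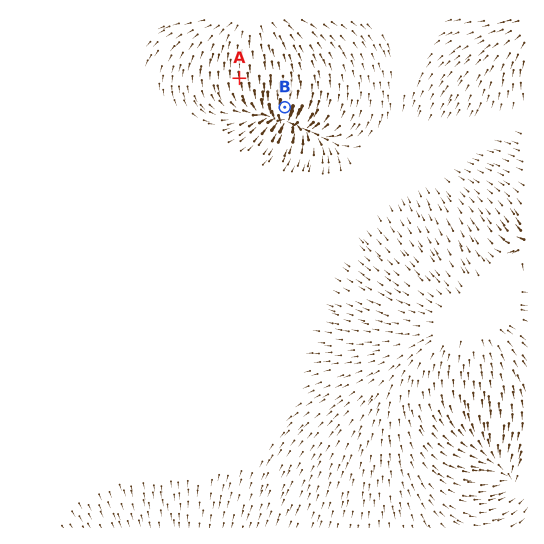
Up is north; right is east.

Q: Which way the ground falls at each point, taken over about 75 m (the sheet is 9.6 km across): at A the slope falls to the S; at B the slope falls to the S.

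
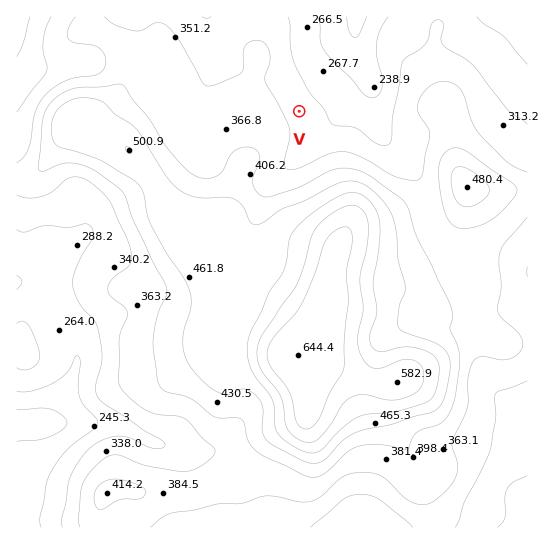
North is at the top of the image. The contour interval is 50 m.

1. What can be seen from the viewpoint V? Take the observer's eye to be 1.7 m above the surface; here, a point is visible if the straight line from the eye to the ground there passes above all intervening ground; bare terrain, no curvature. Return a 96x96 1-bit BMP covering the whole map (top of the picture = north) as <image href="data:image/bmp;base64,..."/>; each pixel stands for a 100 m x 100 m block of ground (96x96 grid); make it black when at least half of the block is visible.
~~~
<image width="96" height="96" href="data:image/bmp;base64,Qk2+BAAAAAAAAD4AAAAoAAAAYAAAAGAAAAABAAEAAAAAAIAEAAATCwAAEwsAAAIAAAAAAAAA////AAAAAAAAAAAAAAAAAAAAAAAAAAAAAAAAAAAAAAAAAAAAAAAAAAAAAAAAAAAAAAAAAAAAAAAAAAAAAAAAAAAAAAAAAAAAAAAAAAAAAAAAAAAAAAAAAAAAAAAAAAAAAAAAAAAAAAAAAAAAAAAAAAAAAAAAAAAAAAAAAAAAAAAAAAAAAAAAAAAAAAAAAAAAAAAAAAAAAAAAAAAAAAAAAAAAAAAAAAAAAAAAAAAAAAAAAAAAAAAAAAAAAAAAAAAAAAAAAAAAAAAAAAAAAAAAAAAAAAAAAAAAAAAAAAAAAAAAAAAAAAAAAAAAAAAAAAAAAAAAAAAAAAAAAAAAAAAAAAAAAAAAAAAAAAAAAAAAAAAAAAAAAAAAAAAAAAAAAAAAAAAAAAAAAAAAAAAAAAAAAAAAAAAAAAAAAAAAAAAAAAAAAAAAAAAAAAAAAAAAAAAAAAAAAAAAAAAAAAAAAAAAAAAAAAAAAAAAAAAAAAAAAAAAAAAAAAAAAAAAAAAAAAAAAAAAAAAAAAAAAAAAAAAAAAAAAAAAAAAAAAAAAAAAAAAAAAAAAAAAAAAAAAAAAAAAAAAAAAAAAAAAAAAAAAAAAAAAAAAAAAAAAAAAAAAAAAAAAAAAAAAAAAAAAAAAAAAAAAAAAAAAAAAAAAAAAAAAAAAAAAAAAAAAAAAAAAAAAAAAAAAAAAAAAAAAAAAAAAAAAAAAAAAAAAAAAAAAAAAAAAAAAAAAAAAAAAAAAAAAAAAAAAAAAAAAAAAAAAAAAAAAAAAAAAAAAAAAAAAAAAAAAAAAAAAAAAAAAAAAAAAAAAAAAAAAAAAAAAAAAAAAAAAAAAAAAAAAAAAAAAAAAAAAAAAAAAAAAAAAAAAAAAAAAAAAAAAAAAAAwAAAAAAAAAAAAAAD4AAAAAAAAAAAAAYH8AAAAAAAAAAAAA///AAAQAAAAAAAAB///gAAwAAAAAAAAH///wAB4AAAAAAAAGP//wAD4AAAAAAAAAD//4AH4AAAAAAAAAB//8AP8AAAAAAAAAA//8D/8AAAAAAAAAAf/8H/8AAAAAAAAAAP/+H/8AAAAAAAAAAH/+H/8AAAAAAAAAAD/+P/8AAAAAAAAAAD/+P/4AAAAAAAAAAB/+P/4AAAAAAAAAAA/4f/4AAAAAAAAAAA/wf/4AAAAAAAAAAAfwf/4AAAAAAAAAAAfw//wAAAAAAAAAAAPw//wAAAAAAAAAAAP5//wAAAAAAAAAA/f///gAAAAAAAAAA/////gAAAAAAAAAA/////AAAAAAAAAAA/////AAAAAAAAAAB//n/+AAAAAAAAAAB//D/+AAAAAAAAAAB//B/+AAAAAAAAAAD/+B/+AAAAAAAAAAH5+B/+AAAAAAAAAAPw8D/8AAAAAAAAAAPw8D/8AAAAAAAAAAPw4D/8AAAAAAAAAAHw4H/8AAAAAAAAAAD44H/8AAAAAAAAAAD58H/+AAAAAAAAAAD/8P/+AAAAAAAAAAB/+P/+AAAAAAAAAAB/+P//AAAAAAAAAAA//P/+AAAAAAAAAAAP/P/+AAA="/>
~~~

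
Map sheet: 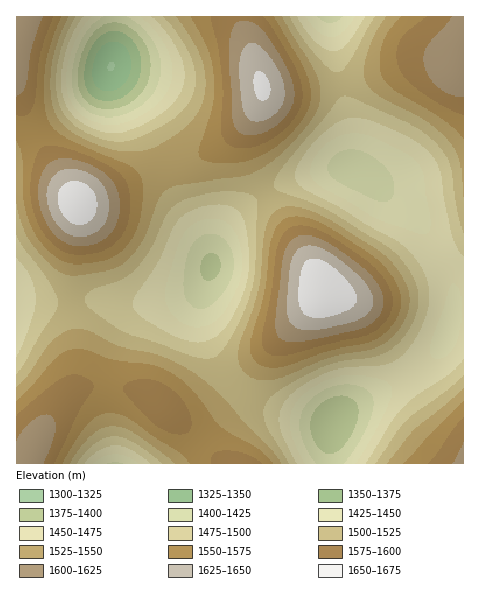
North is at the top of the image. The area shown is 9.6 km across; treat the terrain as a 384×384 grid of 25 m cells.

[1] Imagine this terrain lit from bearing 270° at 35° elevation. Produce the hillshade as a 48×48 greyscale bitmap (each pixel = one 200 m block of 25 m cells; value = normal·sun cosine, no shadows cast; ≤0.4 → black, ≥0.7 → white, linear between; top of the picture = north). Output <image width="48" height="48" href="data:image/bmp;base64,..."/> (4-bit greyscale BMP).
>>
<image width="48" height="48" href="data:image/bmp;base64,Qk32BAAAAAAAAHYAAAAoAAAAMAAAADAAAAABAAQAAAAAAIAEAAATCwAAEwsAABAAAAAAAAAAAAAAABEREQAiIiIAMzMzAERERABVVVUAZmZmAHd3dwCIiIgAmZmZAKqqqgC7u7sAzMzMAN3d3QDu7u4A////AJhlMiNGirzMy7uqmYZTIjRorN3cy7q7u6l2QzRWirzMuqqZmHZUMzRorN3dy7u7u6mGVERXirzLqZmIh3ZUM0VorN3dzLu7u6qXZVVnmry7mIh3d3ZVREVoq83dzLu7u7qYdmZ4mru6mHd3d3ZlREVoq83dzLu7u7uph2d4mruph2Znd3dmVEVomrzMy7u7zLupiHeImqqph2Znd4d2VUVnmrvMu7u7zMu6mIiImaqYdmZ3iIiHZVVniau7uqq7zMy6qYiJmZmIdmZ4iZmHZlVWeZqqqqqrvMzLqZiImZmHdmeImqqYdmVWeJmZmZmau9zLqZiIiIiHd3eJq7uph2Zmd4iIiIiau93LqpiIiIh3d3iau8u5h3Zmd3d3d3eJq9zLqpiHeIh3d4iavNy6mId3d3dmVmZ4q8zLqph3d4h3d4mrzd3LqYh3d3ZVRVZ4qszLqph3d4h3d4mrze7cupmHd3ZUREVnmru7qZh3d4h3d4mrze7ty6mId3ZUMzRXmbu7qYh3iIh3d3irze7u3LqYh3ZUMzRWibu7qYiIiId3Znibze/+7cqYh3ZDMzRWibu7qYiIiHd3Znibze//7cqYd2VDM0RWibu7qYiIh3d2Zmeazv//7cqYdmVENEVnibvLuZiId2ZmZWeKzv//7cqXZlVERFVnmczMupiHdmZmVVaKzv//7cqHZVRERVZ4mszMuph3ZlVVVVaKzf//7bl2VVVVVWeJq93dyph2ZVVVVVaKve/+3Kh1VFVVZniau93dy5h2VURVVWeKvN7u25hlVVVmd4irzO7ty5dlVERFVWeJq83dypdlVVZniJmrze7uy5dlRERVVneJq7zMuYdlVWZ4iZq83f7uy5dlREVWZ3eJmru6qHZmZmd4maq83f/typdVRFVmd3iImaqpiHZmZ3eJqqq83e7tyodlRVZniIiIiZmId2Zmd4iZqqu83e7cuodlVWZ4iYiIiIh3ZmZneImaqqu83d3cqYdlZneImZmYiId2ZVVneJmqqqu83dzLqHZmZ4iZmZmZmIdmVVVmeJqqqqu83cu6l2ZmeJmZqqqqqYdmVEVWeJqqqqu8zLqYdmVniZqqqqqrqph2VERWeJmqqqu8zKmHZVVniaqqqqu7u6h2VERWeJmqqru7u5h2REVnmqu7u7vMzLl2VDRWeJmqqru7u4dkMjRomru7u7zN3LqGVDNGeJqqqru7qnZCESRom7zMzMzd3cqGUzNGeJqqqru6qmUxACNoq8zMzM3e7cuWUzNGiaq7u7u6qWQhABNYq83czM3u7suGQzNWiau7u7u6mVQgAAJXrN3dzN3u7cqGQzNXmru7u7uqmVQhAAJHnN3d3d3u7cp1QzRXmrzLu6qqmWUxAAFGm93d3d3e3bl1MzRXm8zMu6qqmWUxAAE2m93d3d3d3LhkMzRoq83Mu6qqmXZCEAE2m83d3d3My6hkMjRorN3cu6qqqYdTERJGis3d3czLupdTIjRorN3cu6qqqohkIRJGiszdzMu7qodTIjRorN3cy6qqqg=="/>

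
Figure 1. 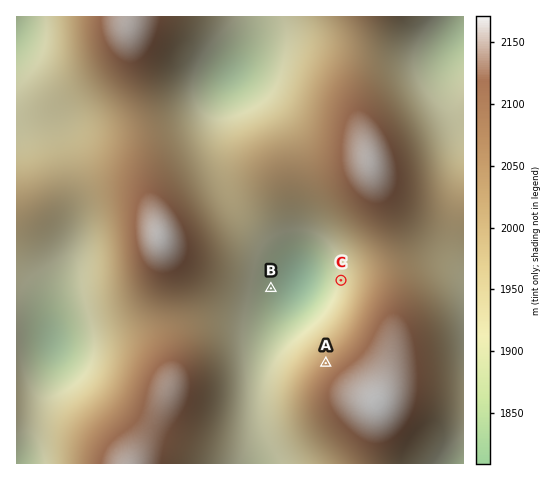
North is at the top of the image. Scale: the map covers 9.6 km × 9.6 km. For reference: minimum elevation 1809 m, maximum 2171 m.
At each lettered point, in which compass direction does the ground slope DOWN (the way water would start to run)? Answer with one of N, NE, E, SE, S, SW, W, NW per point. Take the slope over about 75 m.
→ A NW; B E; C W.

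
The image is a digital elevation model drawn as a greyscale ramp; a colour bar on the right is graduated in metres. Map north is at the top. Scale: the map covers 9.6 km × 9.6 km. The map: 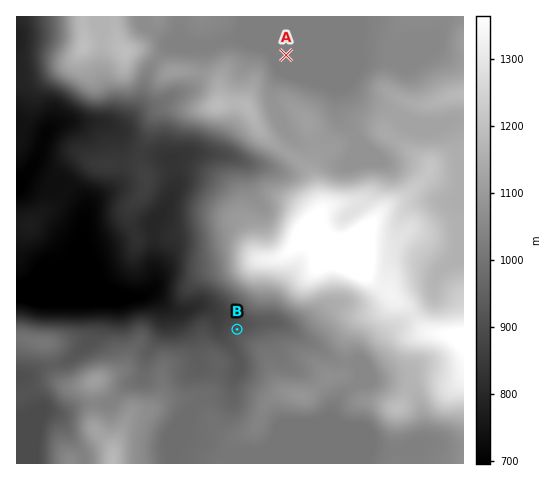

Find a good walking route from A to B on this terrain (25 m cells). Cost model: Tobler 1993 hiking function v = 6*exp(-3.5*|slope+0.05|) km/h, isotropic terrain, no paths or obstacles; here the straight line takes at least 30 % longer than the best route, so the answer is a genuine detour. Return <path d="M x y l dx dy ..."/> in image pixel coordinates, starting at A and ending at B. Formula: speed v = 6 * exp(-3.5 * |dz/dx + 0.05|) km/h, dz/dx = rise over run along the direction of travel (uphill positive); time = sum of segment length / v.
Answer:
<path d="M286 55l0 103 5 9 0 6-1 2-3 3-21 10-3 4-4 7-28 28-9 18 0 32 20 38 0 5-5 9"/>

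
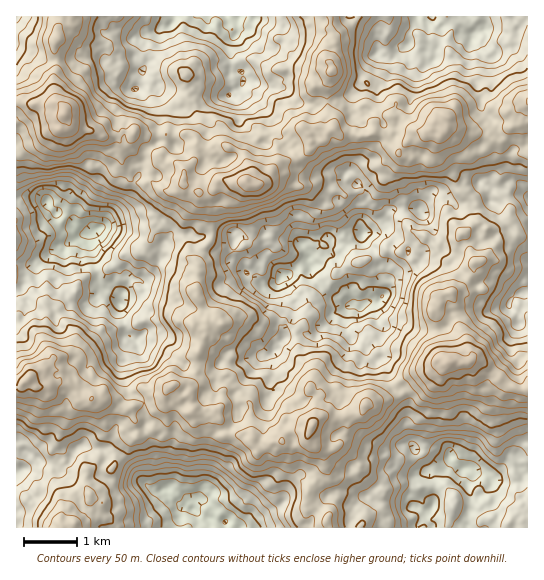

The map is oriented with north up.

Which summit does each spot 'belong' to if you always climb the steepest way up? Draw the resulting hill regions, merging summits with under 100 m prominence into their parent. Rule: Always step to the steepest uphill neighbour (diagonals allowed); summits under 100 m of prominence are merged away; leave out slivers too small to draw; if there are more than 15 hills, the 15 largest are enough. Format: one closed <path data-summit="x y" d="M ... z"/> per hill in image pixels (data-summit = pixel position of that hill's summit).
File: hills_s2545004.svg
<path data-summit="65 114" d="M251 16l-235 1 1 274 4-2 6-14 12-15 28-17-3 6-1 16-7 14 9 14 8 7 6 3 8 1 6-3 9-10 11 1 6 9 11-22 12 2 13-10 5-10 0-8 4-11 5-7 0-6-7-8-11 10-29 0-22-4 28-26 5-18 6-8 0-6 5-8 1-10 12-9 0-12 3-8-1-30 12 15 19 1 19-11 21-2 13-12 0-3 7 0 11 5 9 0 15-8 2-12-3-6-10-8-12-3-6-9 10 9 11-1 4-6 0-12-15-8-13-2z"/><path data-summit="313 426" d="M191 235l-21 1-6 6-4 11 0 8-5 10-13 10-12-2-11 23 8 32 5 4-5 9-2 11-2 4 0 11 6 18 9 5 6 7 1 20 12 2 3 5 0 5-4 7 0 25 3 12 5 10 6 0 19 12 13-2 10 10-2 10 15 2 10 7 15 0 7-9 24-14 7-18 11-12 3 0 24 21 11-4 28 4-13-25 0-4 11-7 23-4 8 4 15 3 6 6 11 3 1-2-18-29-4-12 3-14-3-14-5-10-8-5-8-24-3-3-7 0-12-16-11-6-6-12 3-18-14 6-2 5-17 15-8 2-12-12-2-10 3-15-8-9-6-13-4 5-13 4-38-29-9-4-13-1-8-12z"/><path data-summit="246 182" d="M410 44l-21 15-1 11-7 9-5 16-9 14-10-10 2-14-12 11-30 9-20-2-14-15-20-1-13-7-7 0-2 5-14 11-18 1-19 11-19-1-12-15 1 30-3 8 0 12-12 9-1 10-5 8 0 6-6 8-5 18-28 26 22 4 29 0 11-10 7 8 1 7 21-1 4 2 14-1 6 3 11 0 8-3 12 1 13 8 5 6 0 8-7 12 0 6 8 8 13-4 5-6-18-16-1-24 2-2 35 11 8 13 6-11 8-7 6-2 5 7 8 1 11-4 10-7-2-16 6-21-2-6-16-20 24-14 3-10 12-10 1-6 6 4-2-4-5-4 9-2 4-14 8-8 8-32 18-14-1-5-12-1z"/><path data-summit="449 362" d="M433 191l-13 16 0 4 11 12 2 6 0 8-9 12-5 13-24 11-6 6-2 10-7 10-12 3 5 4 4 15 4 5 0 7-2 4 1 21 8 12 1 11 6 8 8 0 5 8 1 8-4 24 4 12 15 26 5 4 14-6 5-3 2-6 9 11 27 6 5 6 16-12 10 0 0-13 6-9 5-2 0-120-9 0-2-10-8-7 4-9 15-6 0-32-16-20-1-10-17-26-4-2-11 7-6 0-8-4-8 1-14-10z"/><path data-summit="29 378" d="M65 245l-6 2-20 13-12 15-6 14-5 2 0 180 5-1 8-11 8 0 9 5 9 0 7-5 8 0 5-10 8-4 35 8 31 34 12 4 3-4-5-8-3-12 0-25 4-7 0-5-3-5-12-2-1-20-6-7-9-5-4-9-2-20 2-4 2-11 5-9-5-4-7-29-4-10-6-4-8 0-9 10-6 3-14-4-8-7-9-14 7-14z"/><path data-summit="446 117" d="M471 39l-18 18-18-1-18 15-8 32-8 8-4 14-9 2 5 4 2 4-6-4-1 6-12 10-3 10-24 14 16 20 2 6-6 21 0 12 2 3 19-10 6-12 3-2 28 0 14-18 12 2 18-9 16-3 3 2 5-4-6-33 7-17 1-12-8-10 2-16-4-5 4-31-3-6z"/><path data-summit="62 527" d="M83 445l-8 4-6 13-8 6-20-5-4-4-8 0-6 10-7 4 1 55 162-1 5-21-14-9-4-8-9 2-16-10-20 2-18-6-2-2 0-8 4-6-1-10z"/><path data-summit="331 71" d="M379 16l-126 0 0 3 13 2 15 8 0 12-4 6-11 1-5-4-1 2 5 3 9 2 10 8 3 6 0 9-4 5-13 6-7 1 20 2 14 15 14 2 27-5 12-5 9-9 1-8 8-15 9-10 0-11 4-9z"/><path data-summit="527 102" d="M527 17l-8 10-6-7-15 1-9 3-17 11 0 6 8 8 3 6-4 23 0 8 4 5-2 16 12 14 6 13 12 11 2 6 15-5z"/>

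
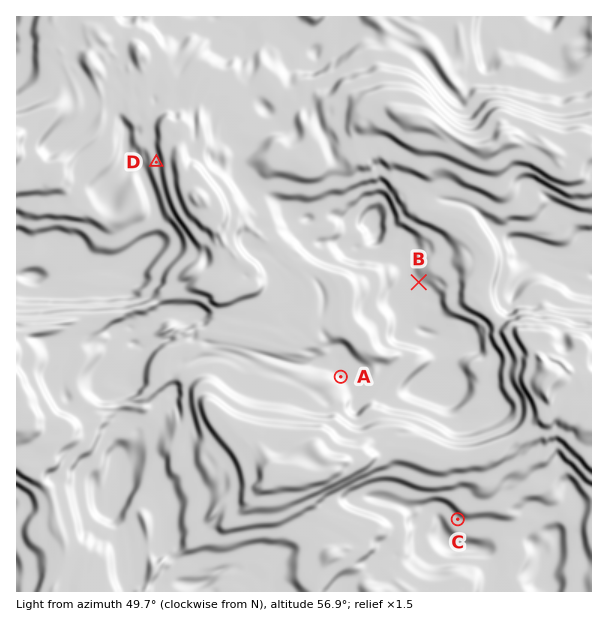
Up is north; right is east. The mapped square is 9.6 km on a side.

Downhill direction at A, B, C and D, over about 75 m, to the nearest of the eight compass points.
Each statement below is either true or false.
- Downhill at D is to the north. false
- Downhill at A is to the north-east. true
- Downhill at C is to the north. false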